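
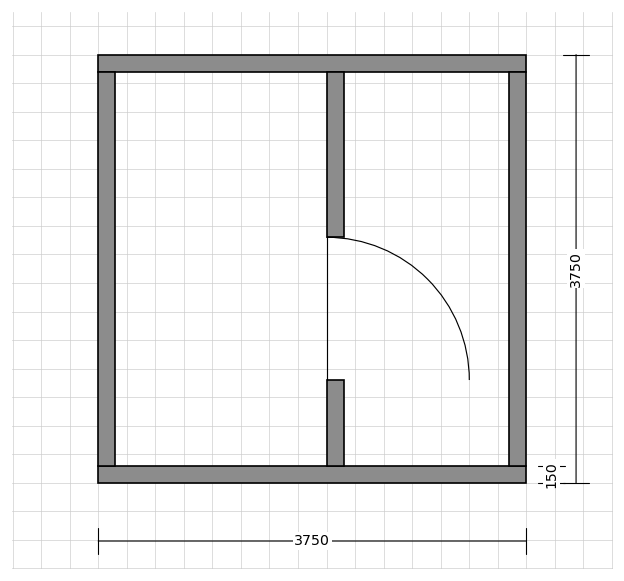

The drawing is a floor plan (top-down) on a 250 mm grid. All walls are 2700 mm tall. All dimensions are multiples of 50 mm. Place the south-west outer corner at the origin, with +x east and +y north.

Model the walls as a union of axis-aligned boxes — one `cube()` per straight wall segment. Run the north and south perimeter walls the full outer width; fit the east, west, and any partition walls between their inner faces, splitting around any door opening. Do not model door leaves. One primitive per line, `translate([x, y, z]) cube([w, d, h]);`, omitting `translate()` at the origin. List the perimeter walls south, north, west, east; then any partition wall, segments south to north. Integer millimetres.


cube([3750, 150, 2700]);
translate([0, 3600, 0]) cube([3750, 150, 2700]);
translate([0, 150, 0]) cube([150, 3450, 2700]);
translate([3600, 150, 0]) cube([150, 3450, 2700]);
translate([2000, 150, 0]) cube([150, 750, 2700]);
translate([2000, 2150, 0]) cube([150, 1450, 2700]);


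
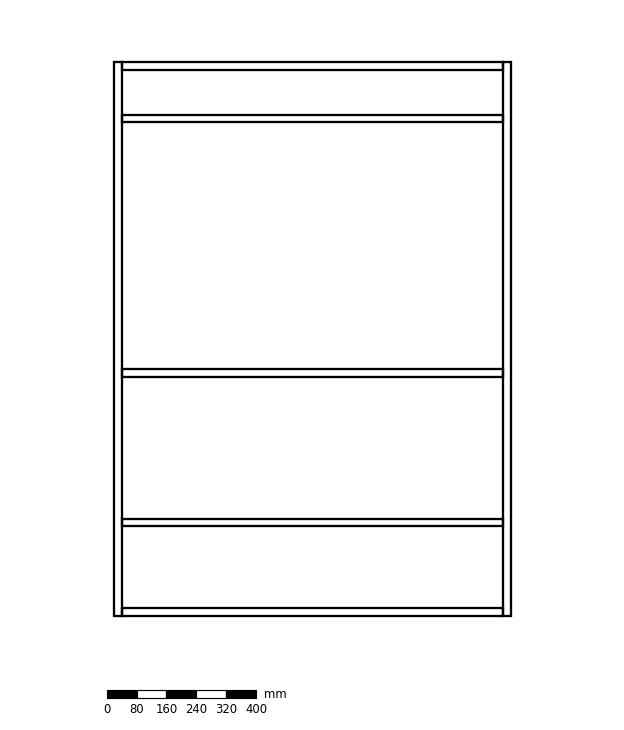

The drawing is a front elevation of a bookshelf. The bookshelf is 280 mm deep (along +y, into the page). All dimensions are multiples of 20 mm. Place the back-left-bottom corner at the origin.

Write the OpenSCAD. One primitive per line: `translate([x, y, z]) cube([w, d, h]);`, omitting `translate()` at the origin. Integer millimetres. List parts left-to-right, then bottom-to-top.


cube([20, 280, 1480]);
translate([20, 0, 0]) cube([1020, 280, 20]);
translate([20, 0, 240]) cube([1020, 280, 20]);
translate([20, 0, 640]) cube([1020, 280, 20]);
translate([20, 0, 1320]) cube([1020, 280, 20]);
translate([20, 0, 1460]) cube([1020, 280, 20]);
translate([1040, 0, 0]) cube([20, 280, 1480]);


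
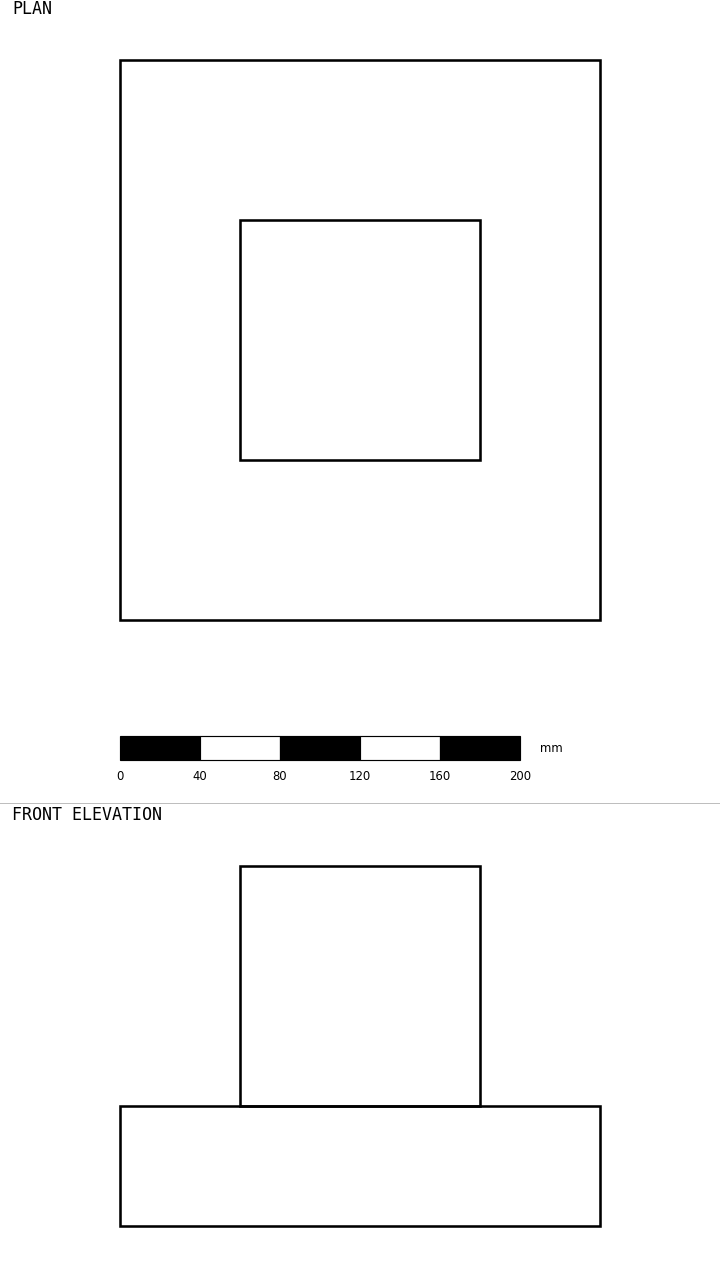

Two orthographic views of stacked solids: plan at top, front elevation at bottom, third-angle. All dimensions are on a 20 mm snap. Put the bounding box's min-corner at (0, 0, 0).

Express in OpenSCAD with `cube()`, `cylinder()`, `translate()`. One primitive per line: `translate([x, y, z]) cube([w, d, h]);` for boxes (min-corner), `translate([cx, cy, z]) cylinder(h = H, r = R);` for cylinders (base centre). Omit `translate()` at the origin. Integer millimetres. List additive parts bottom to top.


cube([240, 280, 60]);
translate([60, 80, 60]) cube([120, 120, 120]);


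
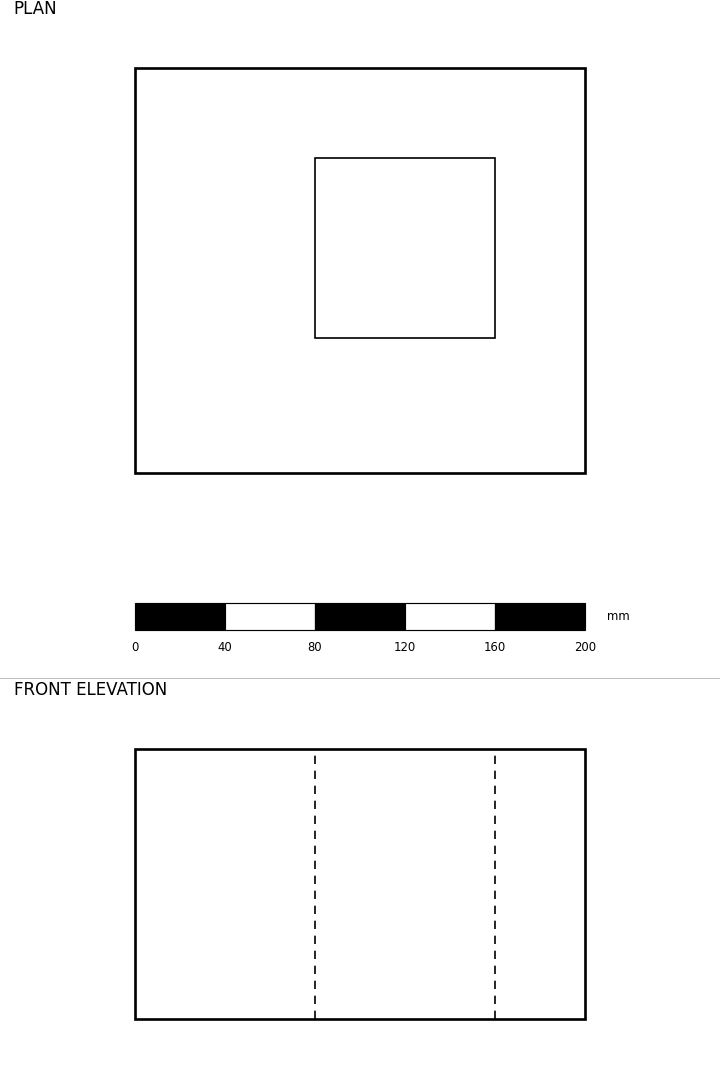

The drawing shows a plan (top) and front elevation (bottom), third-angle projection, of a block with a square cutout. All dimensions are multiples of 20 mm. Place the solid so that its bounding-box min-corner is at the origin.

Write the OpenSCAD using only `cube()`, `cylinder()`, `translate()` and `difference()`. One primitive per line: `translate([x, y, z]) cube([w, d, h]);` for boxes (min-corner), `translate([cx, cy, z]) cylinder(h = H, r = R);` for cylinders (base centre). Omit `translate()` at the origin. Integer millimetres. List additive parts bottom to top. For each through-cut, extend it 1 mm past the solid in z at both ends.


difference() {
  cube([200, 180, 120]);
  translate([80, 60, -1]) cube([80, 80, 122]);
}


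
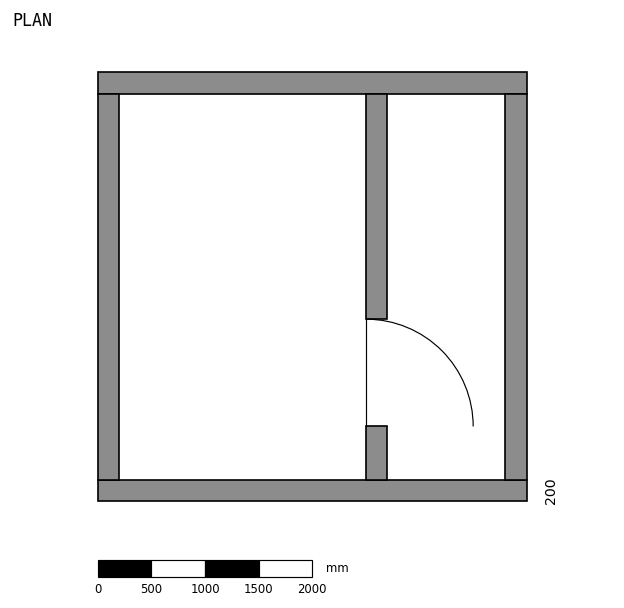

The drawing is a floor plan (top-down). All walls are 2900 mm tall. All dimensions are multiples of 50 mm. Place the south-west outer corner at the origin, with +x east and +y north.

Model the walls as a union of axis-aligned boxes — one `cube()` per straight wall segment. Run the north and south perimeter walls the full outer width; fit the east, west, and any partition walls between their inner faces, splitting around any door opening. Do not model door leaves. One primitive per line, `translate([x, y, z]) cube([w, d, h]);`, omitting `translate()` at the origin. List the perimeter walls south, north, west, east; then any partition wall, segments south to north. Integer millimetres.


cube([4000, 200, 2900]);
translate([0, 3800, 0]) cube([4000, 200, 2900]);
translate([0, 200, 0]) cube([200, 3600, 2900]);
translate([3800, 200, 0]) cube([200, 3600, 2900]);
translate([2500, 200, 0]) cube([200, 500, 2900]);
translate([2500, 1700, 0]) cube([200, 2100, 2900]);


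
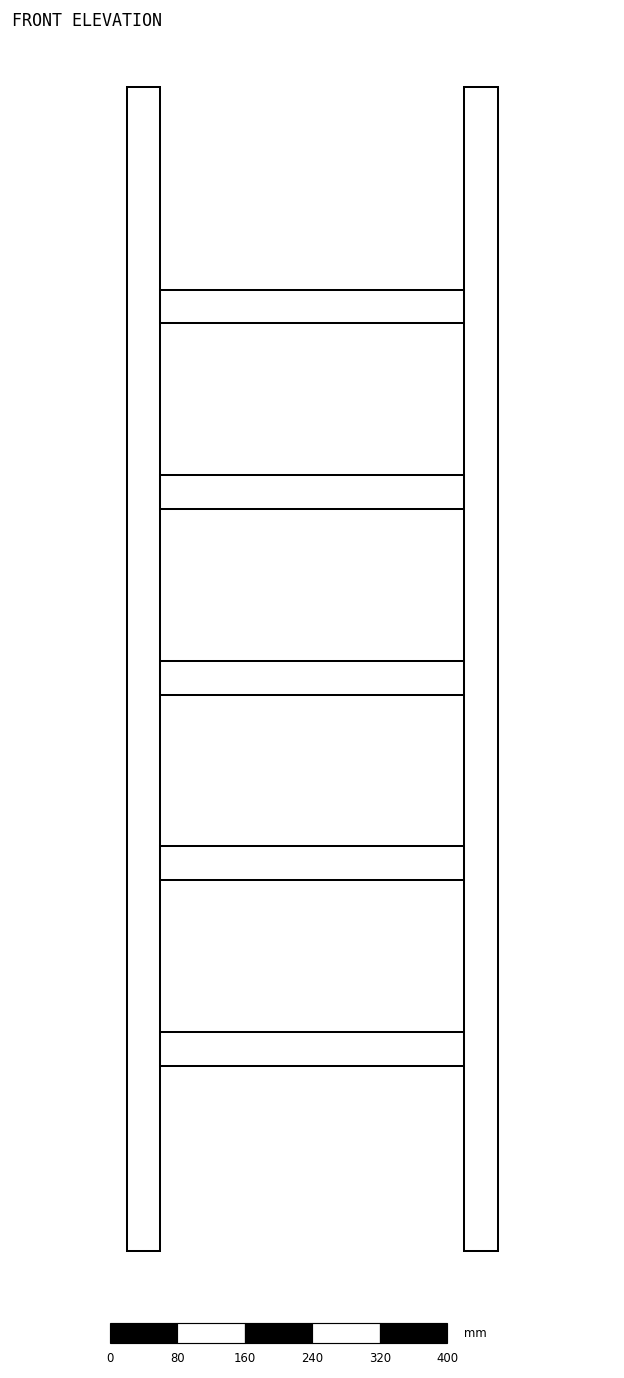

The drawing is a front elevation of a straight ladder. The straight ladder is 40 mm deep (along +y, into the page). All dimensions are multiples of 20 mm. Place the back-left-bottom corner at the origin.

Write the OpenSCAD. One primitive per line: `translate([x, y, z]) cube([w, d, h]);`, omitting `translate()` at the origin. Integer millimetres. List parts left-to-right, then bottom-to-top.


cube([40, 40, 1380]);
translate([40, 0, 220]) cube([360, 40, 40]);
translate([40, 0, 440]) cube([360, 40, 40]);
translate([40, 0, 660]) cube([360, 40, 40]);
translate([40, 0, 880]) cube([360, 40, 40]);
translate([40, 0, 1100]) cube([360, 40, 40]);
translate([400, 0, 0]) cube([40, 40, 1380]);


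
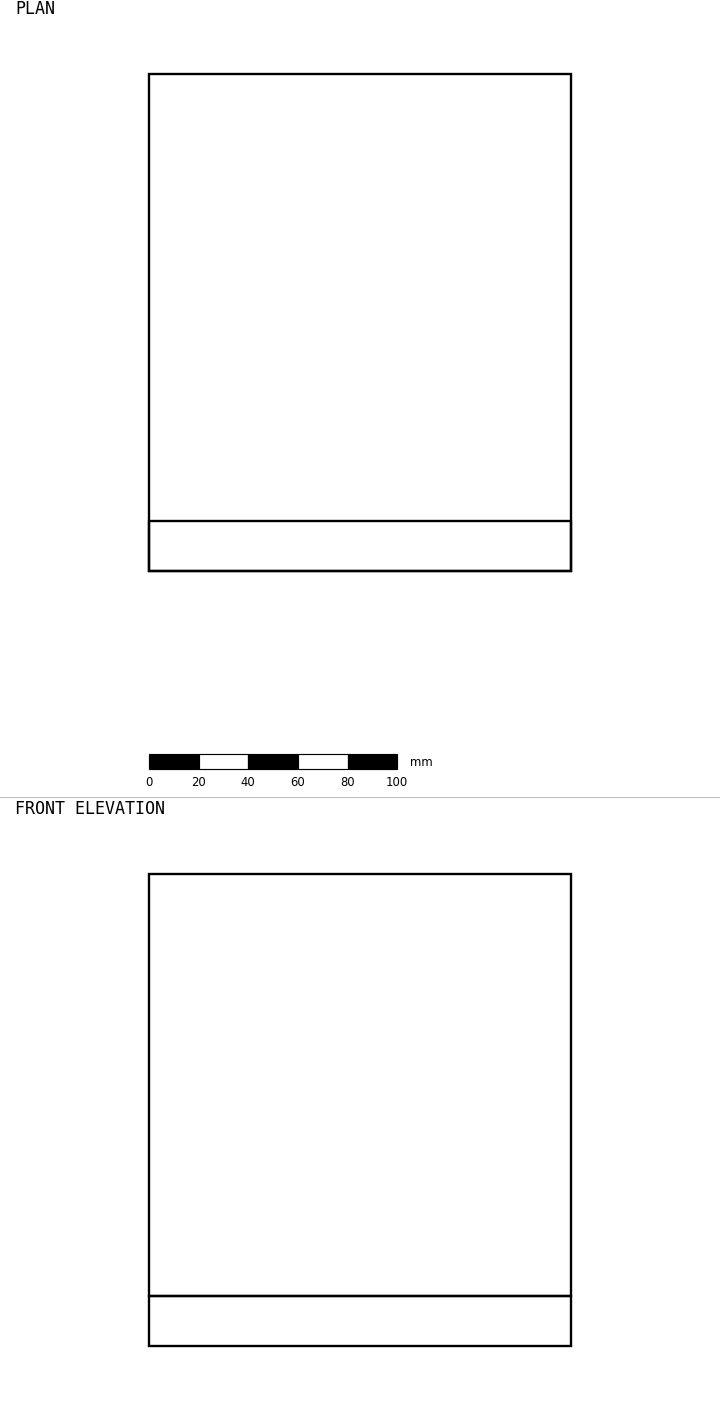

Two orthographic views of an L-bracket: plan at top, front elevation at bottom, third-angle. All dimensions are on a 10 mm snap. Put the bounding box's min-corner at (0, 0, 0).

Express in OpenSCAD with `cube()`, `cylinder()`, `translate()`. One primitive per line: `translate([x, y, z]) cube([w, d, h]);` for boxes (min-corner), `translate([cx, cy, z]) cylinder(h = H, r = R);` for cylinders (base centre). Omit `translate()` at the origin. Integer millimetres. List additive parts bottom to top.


cube([170, 200, 20]);
translate([0, 0, 20]) cube([170, 20, 170]);


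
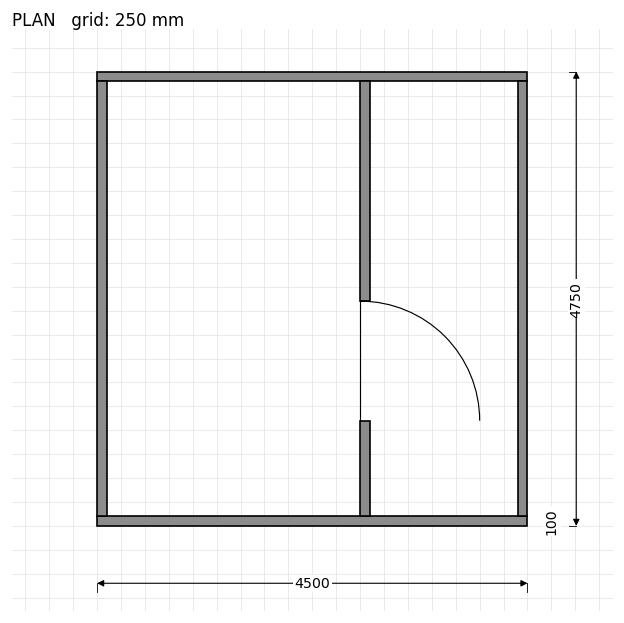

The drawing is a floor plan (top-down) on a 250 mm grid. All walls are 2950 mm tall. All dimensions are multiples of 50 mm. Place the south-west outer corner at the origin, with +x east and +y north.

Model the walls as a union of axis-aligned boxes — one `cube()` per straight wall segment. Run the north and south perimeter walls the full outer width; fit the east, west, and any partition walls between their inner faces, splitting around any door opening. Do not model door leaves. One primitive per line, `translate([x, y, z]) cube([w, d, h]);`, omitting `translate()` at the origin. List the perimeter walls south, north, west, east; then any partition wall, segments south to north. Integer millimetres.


cube([4500, 100, 2950]);
translate([0, 4650, 0]) cube([4500, 100, 2950]);
translate([0, 100, 0]) cube([100, 4550, 2950]);
translate([4400, 100, 0]) cube([100, 4550, 2950]);
translate([2750, 100, 0]) cube([100, 1000, 2950]);
translate([2750, 2350, 0]) cube([100, 2300, 2950]);


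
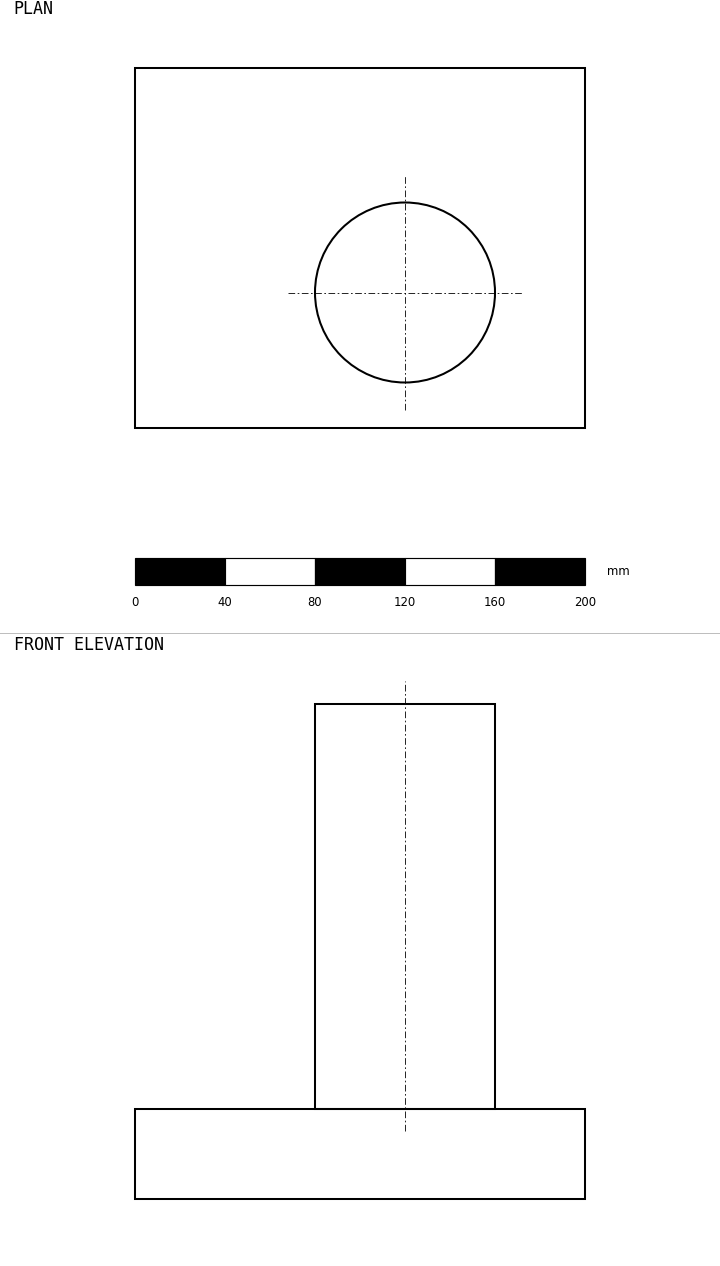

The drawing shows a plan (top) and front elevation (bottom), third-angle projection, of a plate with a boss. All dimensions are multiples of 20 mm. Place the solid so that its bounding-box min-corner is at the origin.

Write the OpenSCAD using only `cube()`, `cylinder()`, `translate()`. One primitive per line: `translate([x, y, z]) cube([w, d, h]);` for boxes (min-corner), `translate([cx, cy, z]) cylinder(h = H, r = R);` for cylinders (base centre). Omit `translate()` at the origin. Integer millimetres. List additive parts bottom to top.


cube([200, 160, 40]);
translate([120, 60, 40]) cylinder(h = 180, r = 40);


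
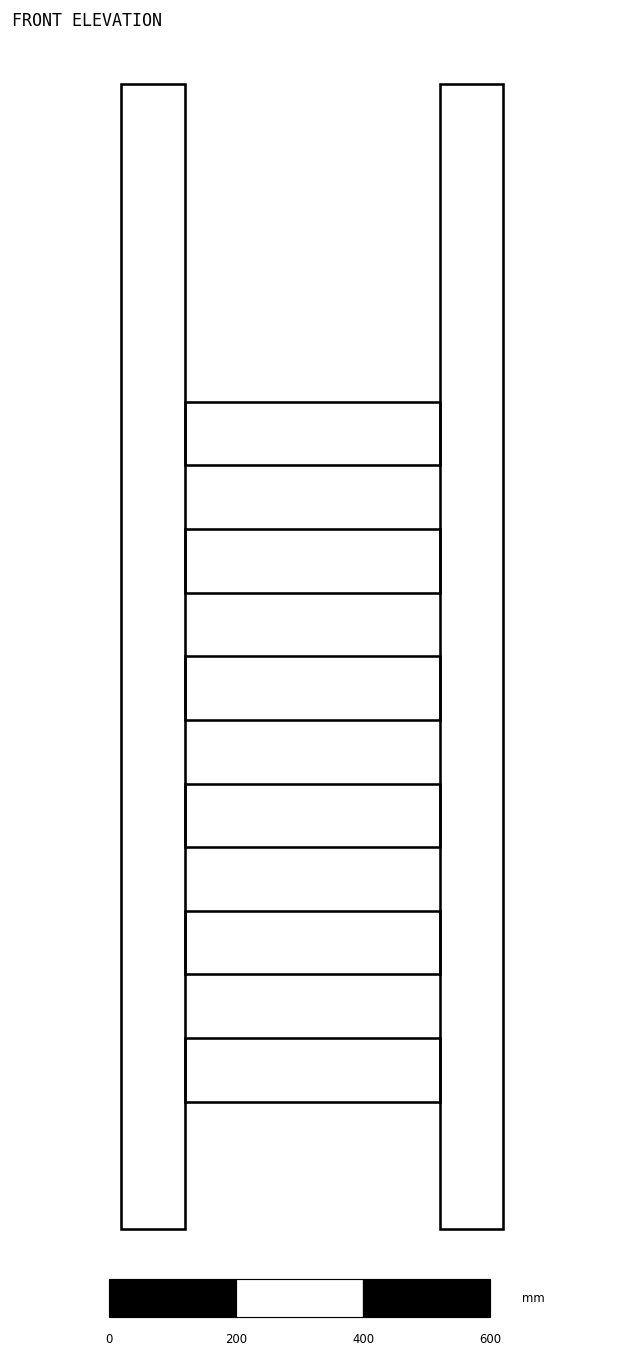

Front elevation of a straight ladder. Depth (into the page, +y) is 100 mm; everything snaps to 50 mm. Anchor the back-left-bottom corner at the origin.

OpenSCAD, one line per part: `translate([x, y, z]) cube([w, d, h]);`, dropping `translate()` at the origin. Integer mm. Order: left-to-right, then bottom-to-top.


cube([100, 100, 1800]);
translate([100, 0, 200]) cube([400, 100, 100]);
translate([100, 0, 400]) cube([400, 100, 100]);
translate([100, 0, 600]) cube([400, 100, 100]);
translate([100, 0, 800]) cube([400, 100, 100]);
translate([100, 0, 1000]) cube([400, 100, 100]);
translate([100, 0, 1200]) cube([400, 100, 100]);
translate([500, 0, 0]) cube([100, 100, 1800]);


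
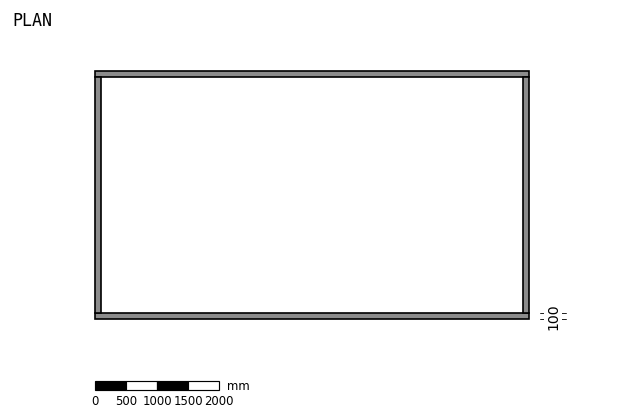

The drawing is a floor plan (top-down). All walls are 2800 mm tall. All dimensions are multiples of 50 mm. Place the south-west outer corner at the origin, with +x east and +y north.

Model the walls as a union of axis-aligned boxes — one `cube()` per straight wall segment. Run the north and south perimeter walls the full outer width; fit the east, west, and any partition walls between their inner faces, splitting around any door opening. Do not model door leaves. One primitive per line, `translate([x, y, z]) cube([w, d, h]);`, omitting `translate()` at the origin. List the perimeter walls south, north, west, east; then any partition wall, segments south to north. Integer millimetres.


cube([7000, 100, 2800]);
translate([0, 3900, 0]) cube([7000, 100, 2800]);
translate([0, 100, 0]) cube([100, 3800, 2800]);
translate([6900, 100, 0]) cube([100, 3800, 2800]);


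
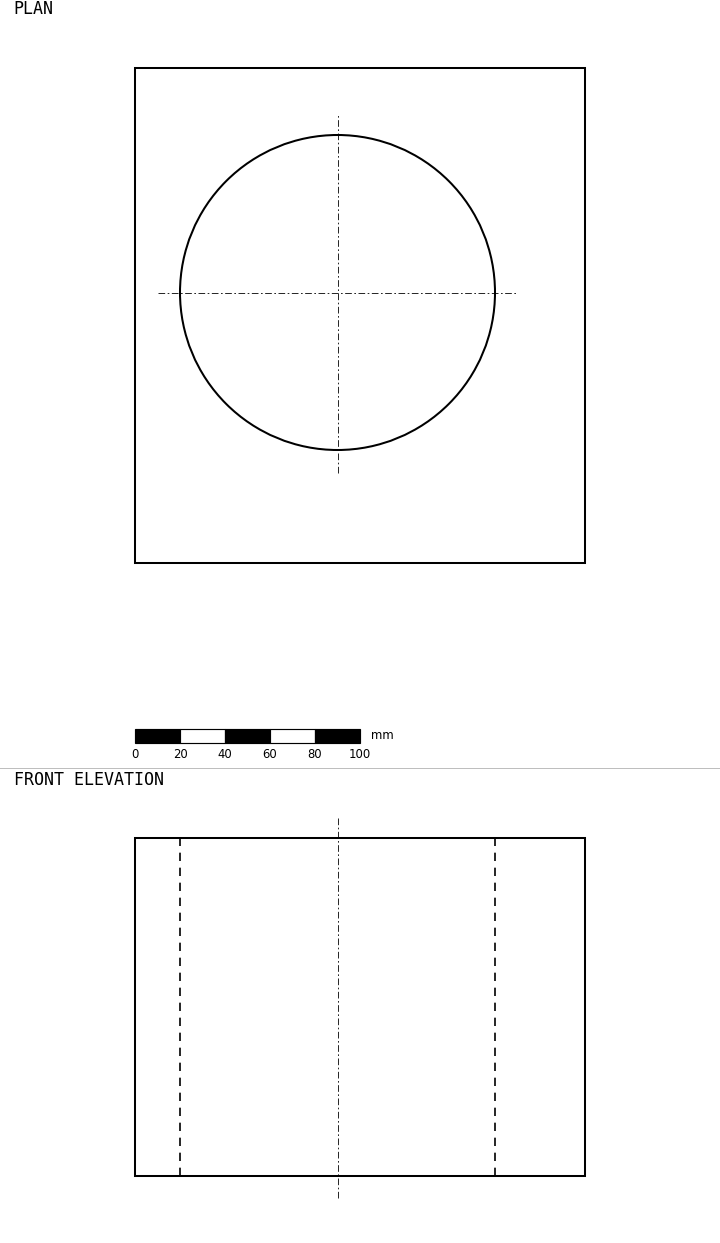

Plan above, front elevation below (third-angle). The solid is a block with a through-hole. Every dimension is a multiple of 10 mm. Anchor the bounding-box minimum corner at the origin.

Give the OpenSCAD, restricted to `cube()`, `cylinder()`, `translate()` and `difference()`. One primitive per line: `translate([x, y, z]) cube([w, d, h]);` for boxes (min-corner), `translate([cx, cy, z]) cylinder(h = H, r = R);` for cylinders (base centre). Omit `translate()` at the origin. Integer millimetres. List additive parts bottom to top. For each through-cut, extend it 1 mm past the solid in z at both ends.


difference() {
  cube([200, 220, 150]);
  translate([90, 120, -1]) cylinder(h = 152, r = 70);
}


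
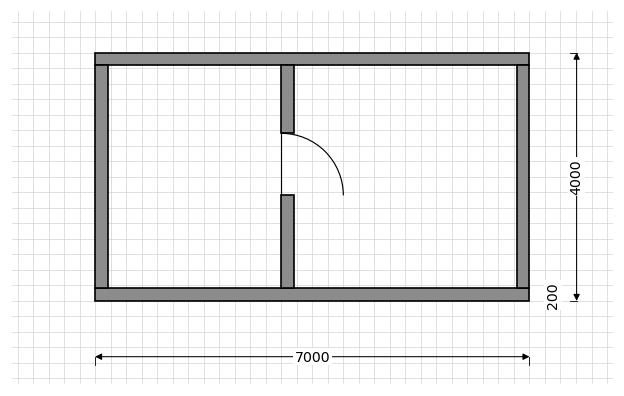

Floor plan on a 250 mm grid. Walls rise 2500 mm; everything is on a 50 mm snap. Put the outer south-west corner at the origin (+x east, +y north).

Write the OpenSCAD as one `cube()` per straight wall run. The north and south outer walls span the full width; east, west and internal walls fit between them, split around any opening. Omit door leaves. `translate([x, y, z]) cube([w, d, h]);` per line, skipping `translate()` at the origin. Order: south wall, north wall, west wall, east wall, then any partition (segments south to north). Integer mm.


cube([7000, 200, 2500]);
translate([0, 3800, 0]) cube([7000, 200, 2500]);
translate([0, 200, 0]) cube([200, 3600, 2500]);
translate([6800, 200, 0]) cube([200, 3600, 2500]);
translate([3000, 200, 0]) cube([200, 1500, 2500]);
translate([3000, 2700, 0]) cube([200, 1100, 2500]);


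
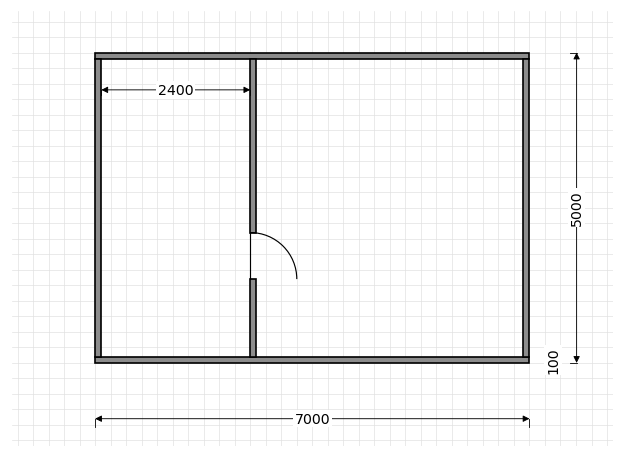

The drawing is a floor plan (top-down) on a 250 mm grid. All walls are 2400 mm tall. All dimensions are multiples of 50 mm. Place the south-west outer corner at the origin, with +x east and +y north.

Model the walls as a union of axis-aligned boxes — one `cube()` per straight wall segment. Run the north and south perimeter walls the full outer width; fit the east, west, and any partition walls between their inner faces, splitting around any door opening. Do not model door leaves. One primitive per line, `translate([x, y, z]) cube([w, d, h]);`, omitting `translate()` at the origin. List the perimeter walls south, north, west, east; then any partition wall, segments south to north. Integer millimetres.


cube([7000, 100, 2400]);
translate([0, 4900, 0]) cube([7000, 100, 2400]);
translate([0, 100, 0]) cube([100, 4800, 2400]);
translate([6900, 100, 0]) cube([100, 4800, 2400]);
translate([2500, 100, 0]) cube([100, 1250, 2400]);
translate([2500, 2100, 0]) cube([100, 2800, 2400]);


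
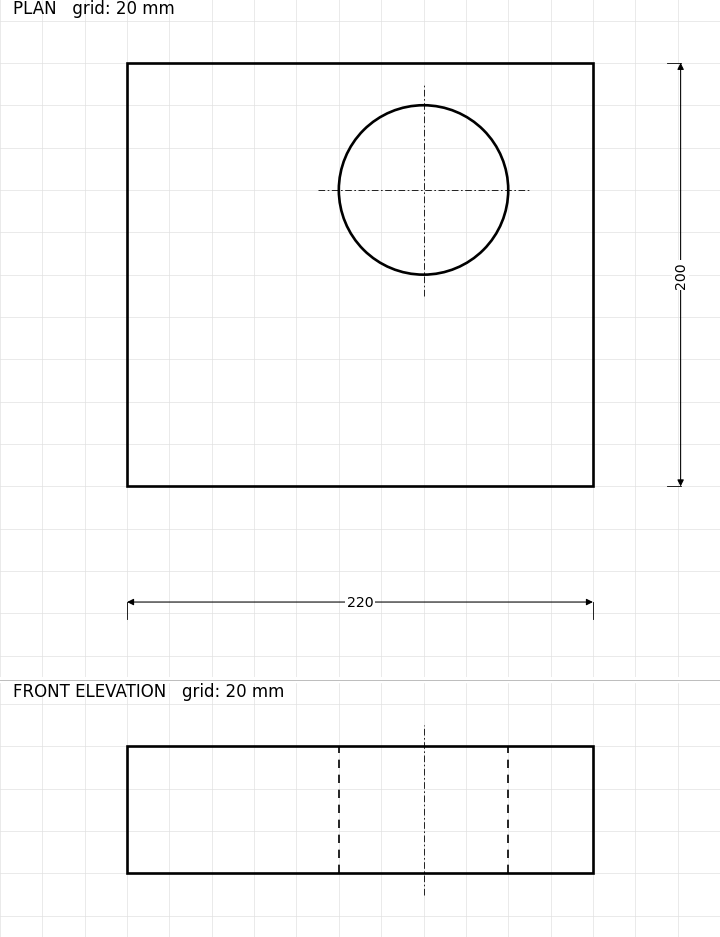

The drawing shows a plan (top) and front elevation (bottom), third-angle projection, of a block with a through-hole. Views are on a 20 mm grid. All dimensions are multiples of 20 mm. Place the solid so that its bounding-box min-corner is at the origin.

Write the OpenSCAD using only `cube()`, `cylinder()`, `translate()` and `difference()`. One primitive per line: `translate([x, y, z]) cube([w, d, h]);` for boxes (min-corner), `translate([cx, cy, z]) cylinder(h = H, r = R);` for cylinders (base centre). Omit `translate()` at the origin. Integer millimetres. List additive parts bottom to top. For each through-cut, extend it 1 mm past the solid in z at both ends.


difference() {
  cube([220, 200, 60]);
  translate([140, 140, -1]) cylinder(h = 62, r = 40);
}


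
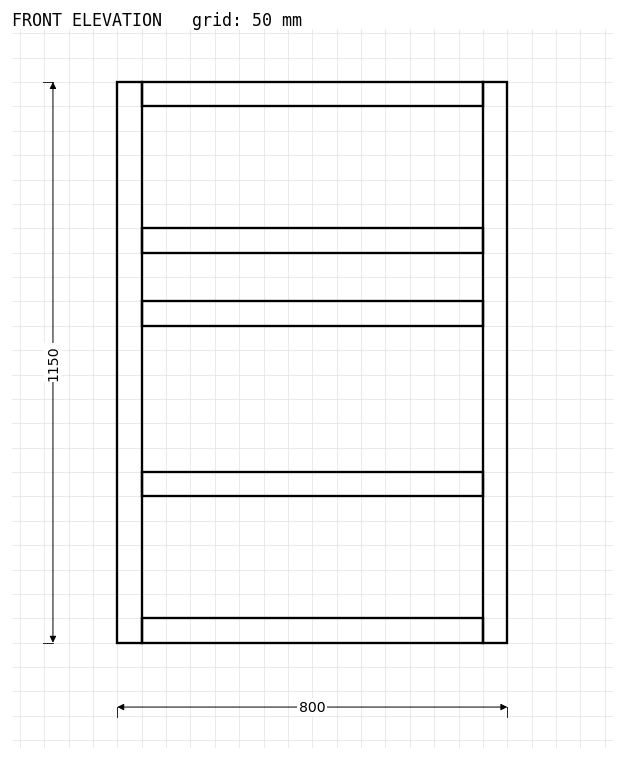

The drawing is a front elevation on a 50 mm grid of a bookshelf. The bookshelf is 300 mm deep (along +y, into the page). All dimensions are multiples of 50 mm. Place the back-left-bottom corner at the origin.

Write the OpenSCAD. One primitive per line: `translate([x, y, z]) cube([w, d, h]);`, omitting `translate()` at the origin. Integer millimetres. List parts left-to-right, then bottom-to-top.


cube([50, 300, 1150]);
translate([50, 0, 0]) cube([700, 300, 50]);
translate([50, 0, 300]) cube([700, 300, 50]);
translate([50, 0, 650]) cube([700, 300, 50]);
translate([50, 0, 800]) cube([700, 300, 50]);
translate([50, 0, 1100]) cube([700, 300, 50]);
translate([750, 0, 0]) cube([50, 300, 1150]);


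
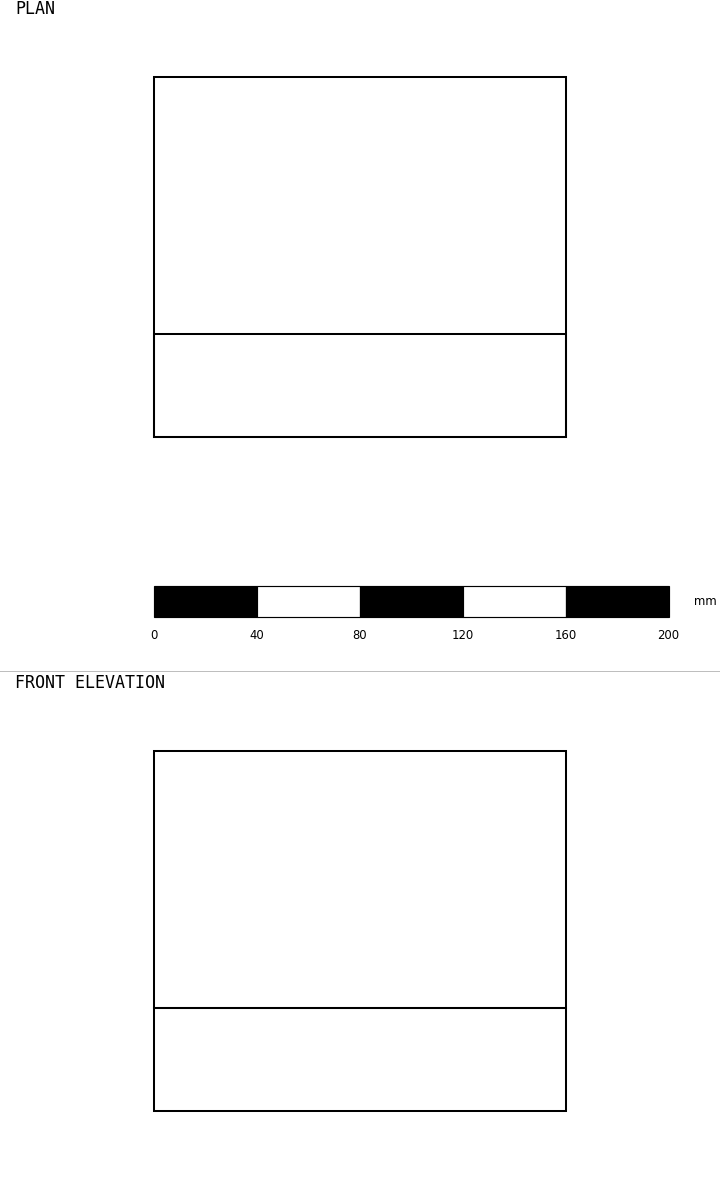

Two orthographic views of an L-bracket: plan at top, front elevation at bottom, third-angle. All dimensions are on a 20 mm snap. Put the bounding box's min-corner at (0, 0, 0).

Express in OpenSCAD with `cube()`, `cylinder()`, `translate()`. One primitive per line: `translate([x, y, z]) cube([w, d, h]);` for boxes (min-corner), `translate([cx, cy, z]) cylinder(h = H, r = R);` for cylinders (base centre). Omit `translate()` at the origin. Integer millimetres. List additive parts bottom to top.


cube([160, 140, 40]);
translate([0, 0, 40]) cube([160, 40, 100]);


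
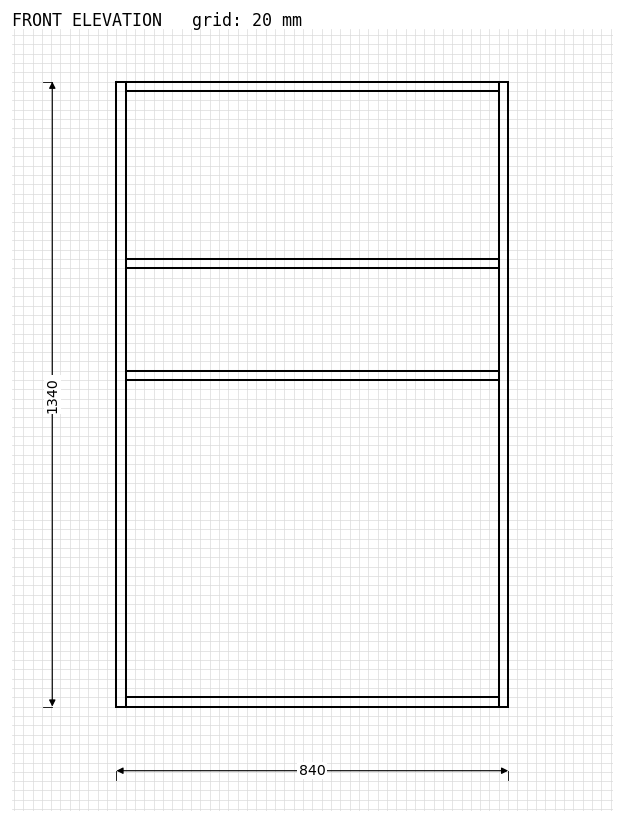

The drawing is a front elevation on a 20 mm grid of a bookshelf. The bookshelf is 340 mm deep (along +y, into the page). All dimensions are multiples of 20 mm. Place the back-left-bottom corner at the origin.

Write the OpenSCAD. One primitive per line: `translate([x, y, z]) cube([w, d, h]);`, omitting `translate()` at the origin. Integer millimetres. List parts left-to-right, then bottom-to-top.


cube([20, 340, 1340]);
translate([20, 0, 0]) cube([800, 340, 20]);
translate([20, 0, 700]) cube([800, 340, 20]);
translate([20, 0, 940]) cube([800, 340, 20]);
translate([20, 0, 1320]) cube([800, 340, 20]);
translate([820, 0, 0]) cube([20, 340, 1340]);


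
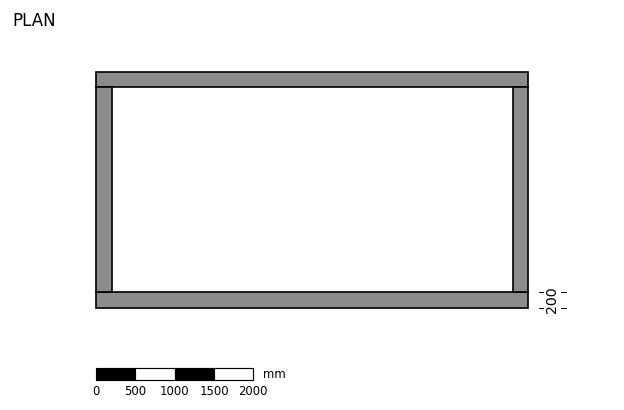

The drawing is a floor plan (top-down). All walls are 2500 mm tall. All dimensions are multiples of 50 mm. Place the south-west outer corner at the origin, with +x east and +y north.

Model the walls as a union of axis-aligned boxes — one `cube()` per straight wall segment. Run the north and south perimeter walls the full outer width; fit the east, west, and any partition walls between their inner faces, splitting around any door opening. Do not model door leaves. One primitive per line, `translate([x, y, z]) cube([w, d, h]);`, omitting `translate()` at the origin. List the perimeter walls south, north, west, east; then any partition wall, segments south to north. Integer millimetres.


cube([5500, 200, 2500]);
translate([0, 2800, 0]) cube([5500, 200, 2500]);
translate([0, 200, 0]) cube([200, 2600, 2500]);
translate([5300, 200, 0]) cube([200, 2600, 2500]);


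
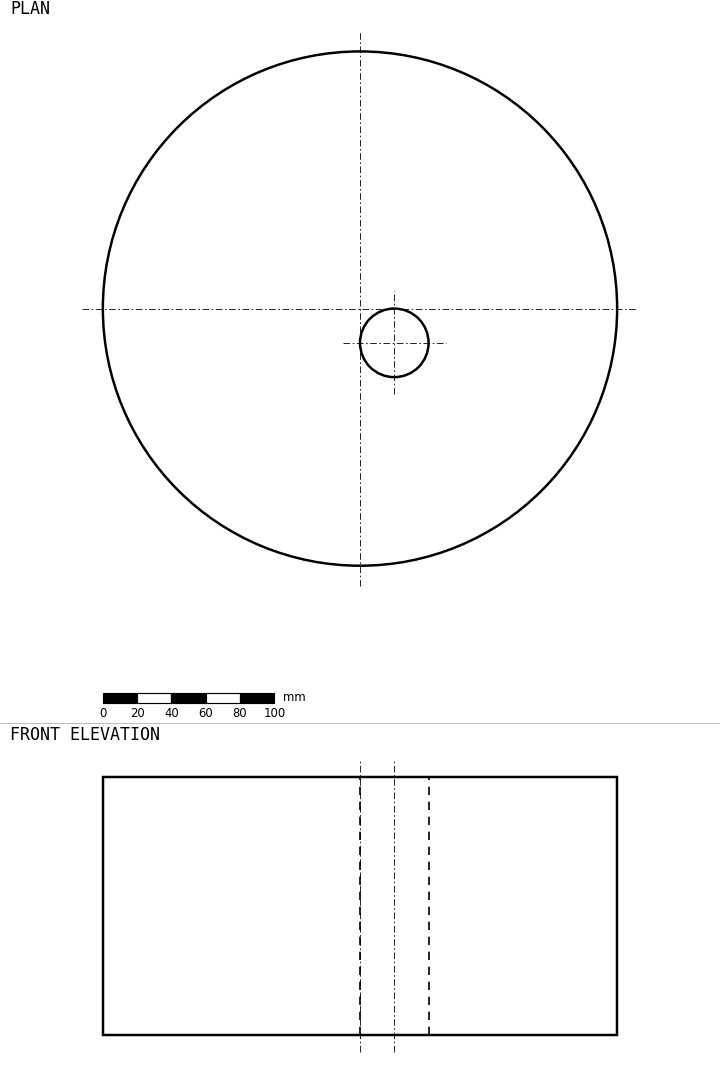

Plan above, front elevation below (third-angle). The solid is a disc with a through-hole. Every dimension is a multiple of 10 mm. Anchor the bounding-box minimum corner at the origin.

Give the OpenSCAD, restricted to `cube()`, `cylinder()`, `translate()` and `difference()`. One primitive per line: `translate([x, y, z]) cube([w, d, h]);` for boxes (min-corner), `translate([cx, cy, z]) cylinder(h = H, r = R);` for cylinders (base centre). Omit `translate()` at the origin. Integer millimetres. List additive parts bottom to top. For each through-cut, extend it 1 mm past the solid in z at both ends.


difference() {
  translate([150, 150, 0]) cylinder(h = 150, r = 150);
  translate([170, 130, -1]) cylinder(h = 152, r = 20);
}


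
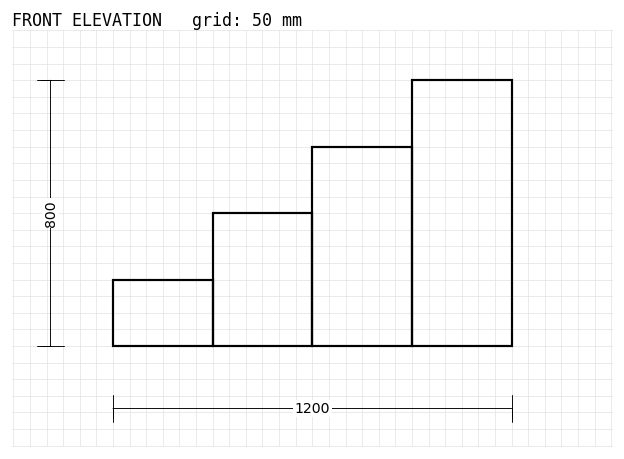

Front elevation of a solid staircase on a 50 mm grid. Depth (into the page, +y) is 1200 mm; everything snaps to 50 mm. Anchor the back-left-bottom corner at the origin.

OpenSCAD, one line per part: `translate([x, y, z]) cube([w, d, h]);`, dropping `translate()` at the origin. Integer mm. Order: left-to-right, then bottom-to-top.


cube([300, 1200, 200]);
translate([300, 0, 0]) cube([300, 1200, 400]);
translate([600, 0, 0]) cube([300, 1200, 600]);
translate([900, 0, 0]) cube([300, 1200, 800]);


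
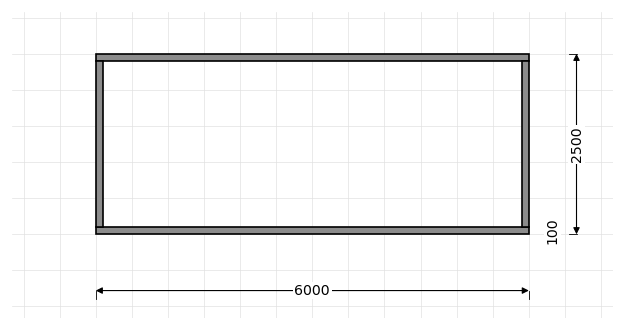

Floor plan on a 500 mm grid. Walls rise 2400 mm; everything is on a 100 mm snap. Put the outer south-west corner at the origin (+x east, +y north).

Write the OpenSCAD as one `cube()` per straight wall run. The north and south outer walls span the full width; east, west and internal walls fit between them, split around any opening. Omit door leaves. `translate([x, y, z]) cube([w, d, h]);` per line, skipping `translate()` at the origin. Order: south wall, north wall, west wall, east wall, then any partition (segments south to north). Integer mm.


cube([6000, 100, 2400]);
translate([0, 2400, 0]) cube([6000, 100, 2400]);
translate([0, 100, 0]) cube([100, 2300, 2400]);
translate([5900, 100, 0]) cube([100, 2300, 2400]);


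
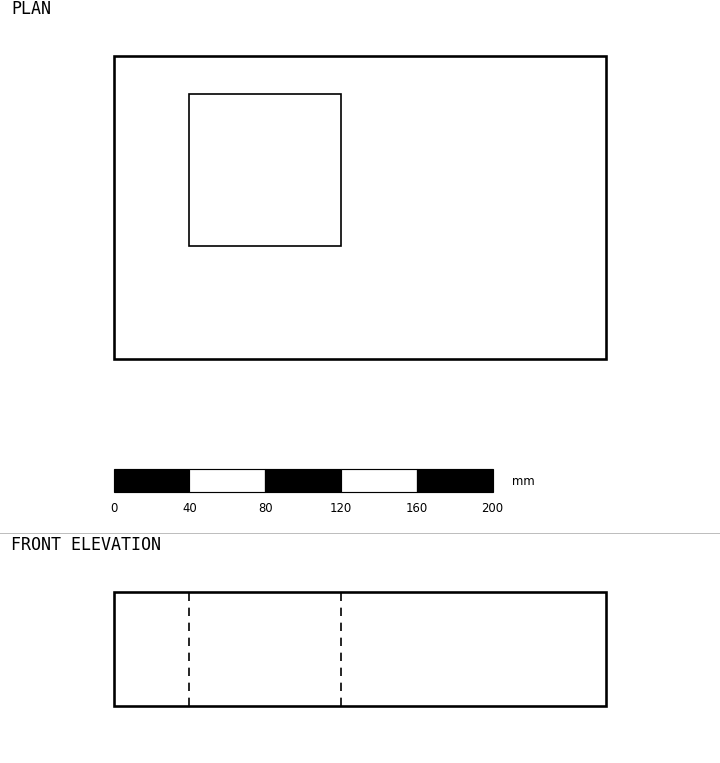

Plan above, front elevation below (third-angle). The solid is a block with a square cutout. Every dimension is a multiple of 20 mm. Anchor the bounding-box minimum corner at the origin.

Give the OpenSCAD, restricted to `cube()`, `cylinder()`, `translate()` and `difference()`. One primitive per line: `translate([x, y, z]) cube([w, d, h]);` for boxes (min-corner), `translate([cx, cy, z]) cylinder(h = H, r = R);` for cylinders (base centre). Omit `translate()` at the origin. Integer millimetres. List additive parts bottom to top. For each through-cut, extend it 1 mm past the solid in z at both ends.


difference() {
  cube([260, 160, 60]);
  translate([40, 60, -1]) cube([80, 80, 62]);
}


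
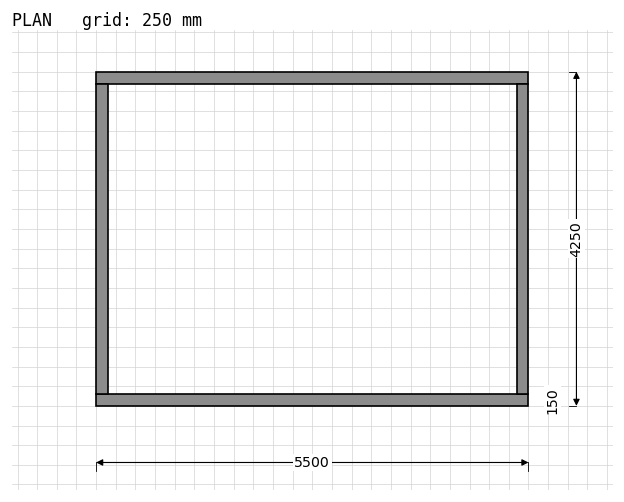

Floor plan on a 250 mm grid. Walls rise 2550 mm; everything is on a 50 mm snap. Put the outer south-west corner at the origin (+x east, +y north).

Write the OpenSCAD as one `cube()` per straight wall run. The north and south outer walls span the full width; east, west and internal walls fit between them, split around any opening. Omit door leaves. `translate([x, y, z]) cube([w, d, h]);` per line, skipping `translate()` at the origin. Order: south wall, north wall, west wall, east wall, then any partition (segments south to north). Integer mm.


cube([5500, 150, 2550]);
translate([0, 4100, 0]) cube([5500, 150, 2550]);
translate([0, 150, 0]) cube([150, 3950, 2550]);
translate([5350, 150, 0]) cube([150, 3950, 2550]);


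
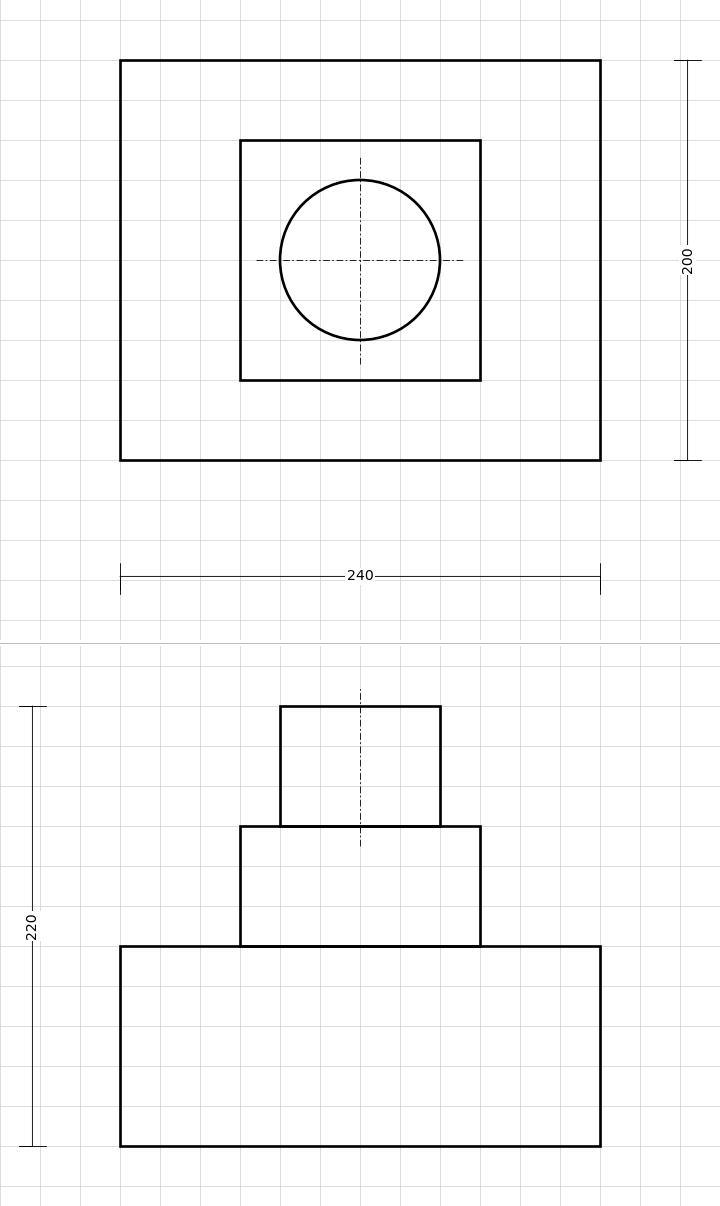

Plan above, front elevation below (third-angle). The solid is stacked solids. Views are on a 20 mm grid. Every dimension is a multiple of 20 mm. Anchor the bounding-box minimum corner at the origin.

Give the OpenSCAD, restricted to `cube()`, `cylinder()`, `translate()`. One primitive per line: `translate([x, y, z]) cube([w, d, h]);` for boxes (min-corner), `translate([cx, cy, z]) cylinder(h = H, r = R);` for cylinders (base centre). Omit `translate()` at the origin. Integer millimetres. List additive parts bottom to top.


cube([240, 200, 100]);
translate([60, 40, 100]) cube([120, 120, 60]);
translate([120, 100, 160]) cylinder(h = 60, r = 40);


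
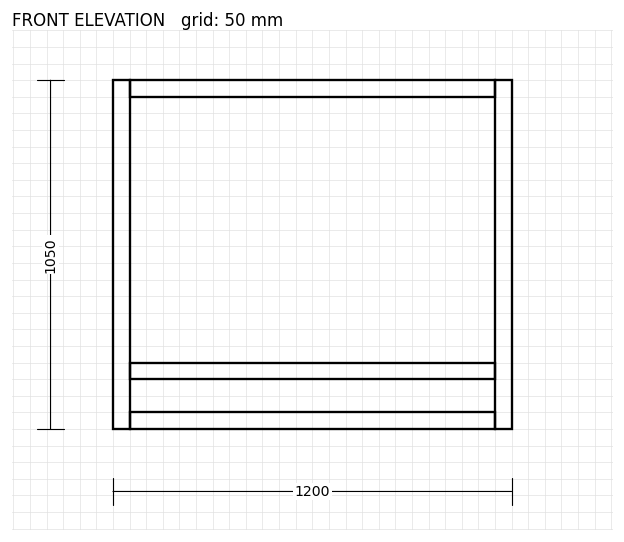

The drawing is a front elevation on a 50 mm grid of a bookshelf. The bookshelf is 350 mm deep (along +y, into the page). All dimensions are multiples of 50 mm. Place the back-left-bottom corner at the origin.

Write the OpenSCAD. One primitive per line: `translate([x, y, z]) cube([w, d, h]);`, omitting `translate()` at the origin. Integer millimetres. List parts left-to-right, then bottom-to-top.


cube([50, 350, 1050]);
translate([50, 0, 0]) cube([1100, 350, 50]);
translate([50, 0, 150]) cube([1100, 350, 50]);
translate([50, 0, 1000]) cube([1100, 350, 50]);
translate([1150, 0, 0]) cube([50, 350, 1050]);


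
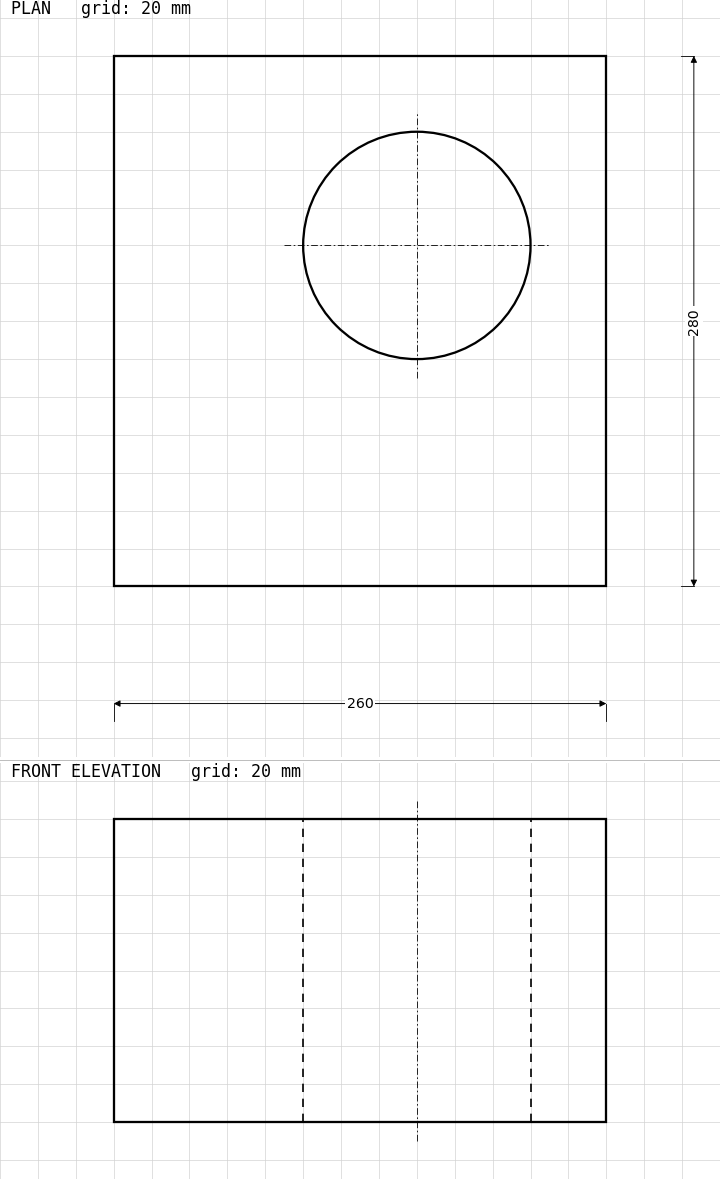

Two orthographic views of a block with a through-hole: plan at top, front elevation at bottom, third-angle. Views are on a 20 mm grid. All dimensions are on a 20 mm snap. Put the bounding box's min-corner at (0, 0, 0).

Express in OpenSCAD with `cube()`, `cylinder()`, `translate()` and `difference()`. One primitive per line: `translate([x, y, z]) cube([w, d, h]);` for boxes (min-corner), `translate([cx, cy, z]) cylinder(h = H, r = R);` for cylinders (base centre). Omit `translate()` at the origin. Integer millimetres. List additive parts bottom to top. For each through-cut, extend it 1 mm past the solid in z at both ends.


difference() {
  cube([260, 280, 160]);
  translate([160, 180, -1]) cylinder(h = 162, r = 60);
}


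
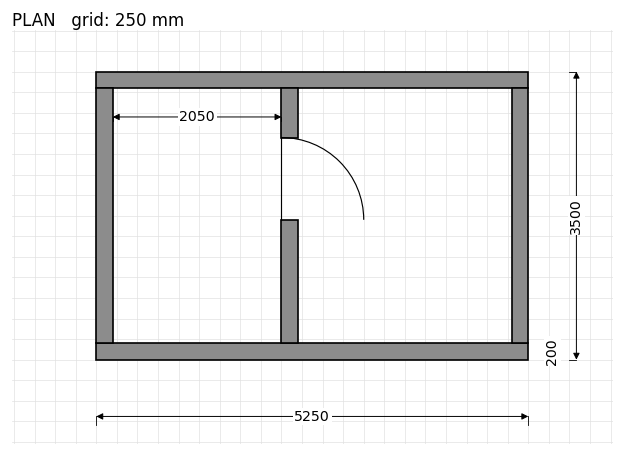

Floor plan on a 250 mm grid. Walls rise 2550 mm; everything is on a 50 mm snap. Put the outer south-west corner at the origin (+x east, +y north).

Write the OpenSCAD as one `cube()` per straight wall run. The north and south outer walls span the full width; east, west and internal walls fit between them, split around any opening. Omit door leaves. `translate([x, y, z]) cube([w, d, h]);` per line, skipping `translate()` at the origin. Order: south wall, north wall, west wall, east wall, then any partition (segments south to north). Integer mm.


cube([5250, 200, 2550]);
translate([0, 3300, 0]) cube([5250, 200, 2550]);
translate([0, 200, 0]) cube([200, 3100, 2550]);
translate([5050, 200, 0]) cube([200, 3100, 2550]);
translate([2250, 200, 0]) cube([200, 1500, 2550]);
translate([2250, 2700, 0]) cube([200, 600, 2550]);


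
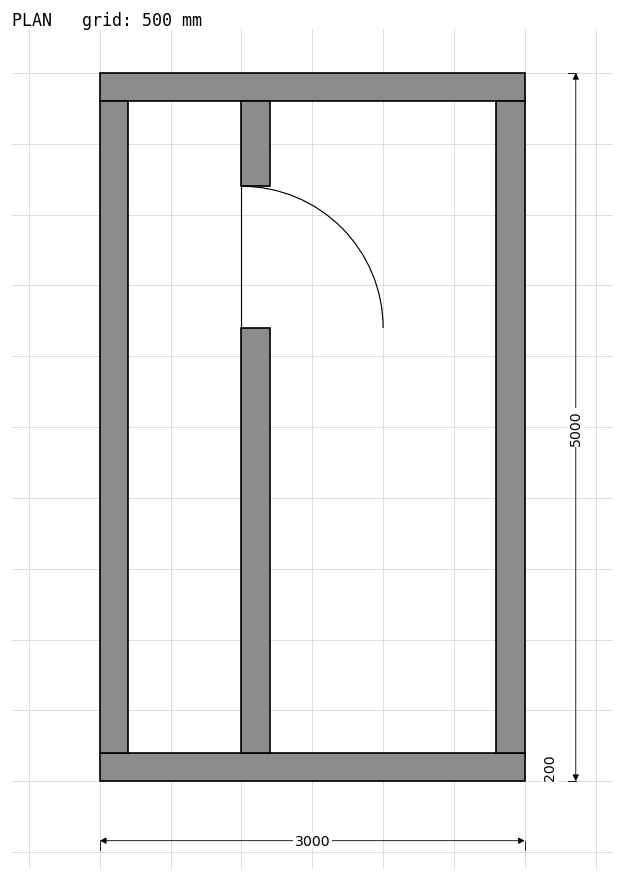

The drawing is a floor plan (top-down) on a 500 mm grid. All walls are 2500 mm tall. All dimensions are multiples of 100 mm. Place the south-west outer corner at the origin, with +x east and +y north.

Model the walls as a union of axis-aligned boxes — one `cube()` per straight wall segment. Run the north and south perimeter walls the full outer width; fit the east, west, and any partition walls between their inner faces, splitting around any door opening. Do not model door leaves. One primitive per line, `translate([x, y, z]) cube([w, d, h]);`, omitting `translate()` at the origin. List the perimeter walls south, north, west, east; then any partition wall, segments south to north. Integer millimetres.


cube([3000, 200, 2500]);
translate([0, 4800, 0]) cube([3000, 200, 2500]);
translate([0, 200, 0]) cube([200, 4600, 2500]);
translate([2800, 200, 0]) cube([200, 4600, 2500]);
translate([1000, 200, 0]) cube([200, 3000, 2500]);
translate([1000, 4200, 0]) cube([200, 600, 2500]);


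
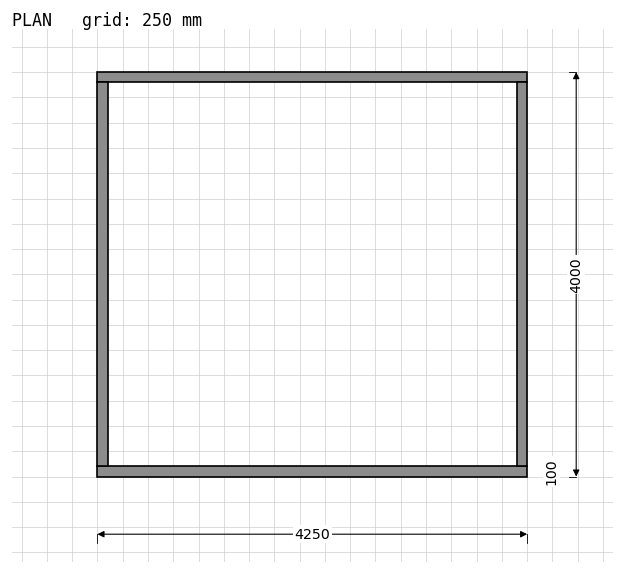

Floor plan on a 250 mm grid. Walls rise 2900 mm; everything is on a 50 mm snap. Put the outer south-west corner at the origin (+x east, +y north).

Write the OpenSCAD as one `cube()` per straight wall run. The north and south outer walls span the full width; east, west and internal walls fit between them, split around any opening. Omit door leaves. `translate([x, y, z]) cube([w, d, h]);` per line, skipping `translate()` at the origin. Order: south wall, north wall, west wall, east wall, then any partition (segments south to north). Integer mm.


cube([4250, 100, 2900]);
translate([0, 3900, 0]) cube([4250, 100, 2900]);
translate([0, 100, 0]) cube([100, 3800, 2900]);
translate([4150, 100, 0]) cube([100, 3800, 2900]);


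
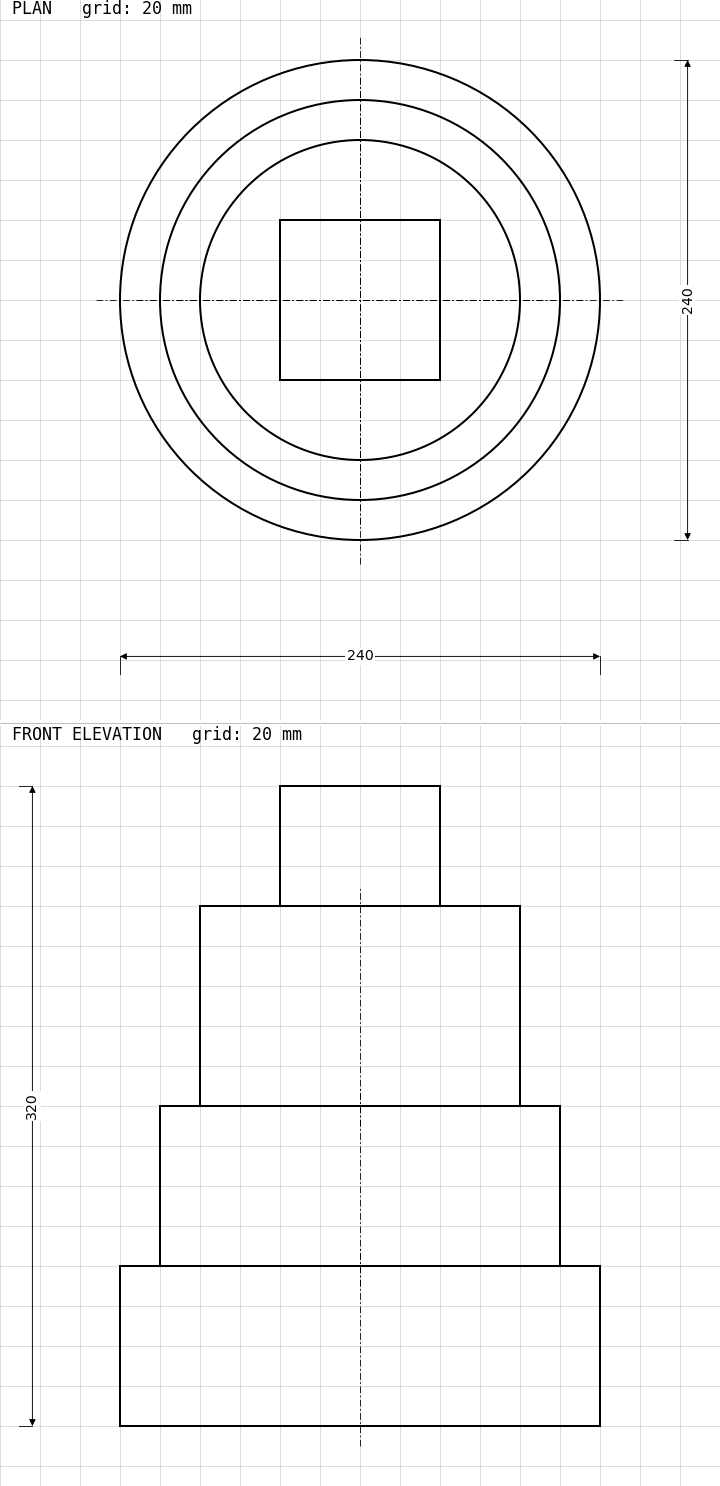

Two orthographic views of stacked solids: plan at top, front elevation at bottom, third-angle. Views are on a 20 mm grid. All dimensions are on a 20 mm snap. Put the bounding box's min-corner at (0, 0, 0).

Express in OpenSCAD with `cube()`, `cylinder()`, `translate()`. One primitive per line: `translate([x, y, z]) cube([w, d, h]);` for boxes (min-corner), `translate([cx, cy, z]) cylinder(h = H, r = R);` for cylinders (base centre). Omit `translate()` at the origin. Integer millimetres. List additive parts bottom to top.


translate([120, 120, 0]) cylinder(h = 80, r = 120);
translate([120, 120, 80]) cylinder(h = 80, r = 100);
translate([120, 120, 160]) cylinder(h = 100, r = 80);
translate([80, 80, 260]) cube([80, 80, 60]);


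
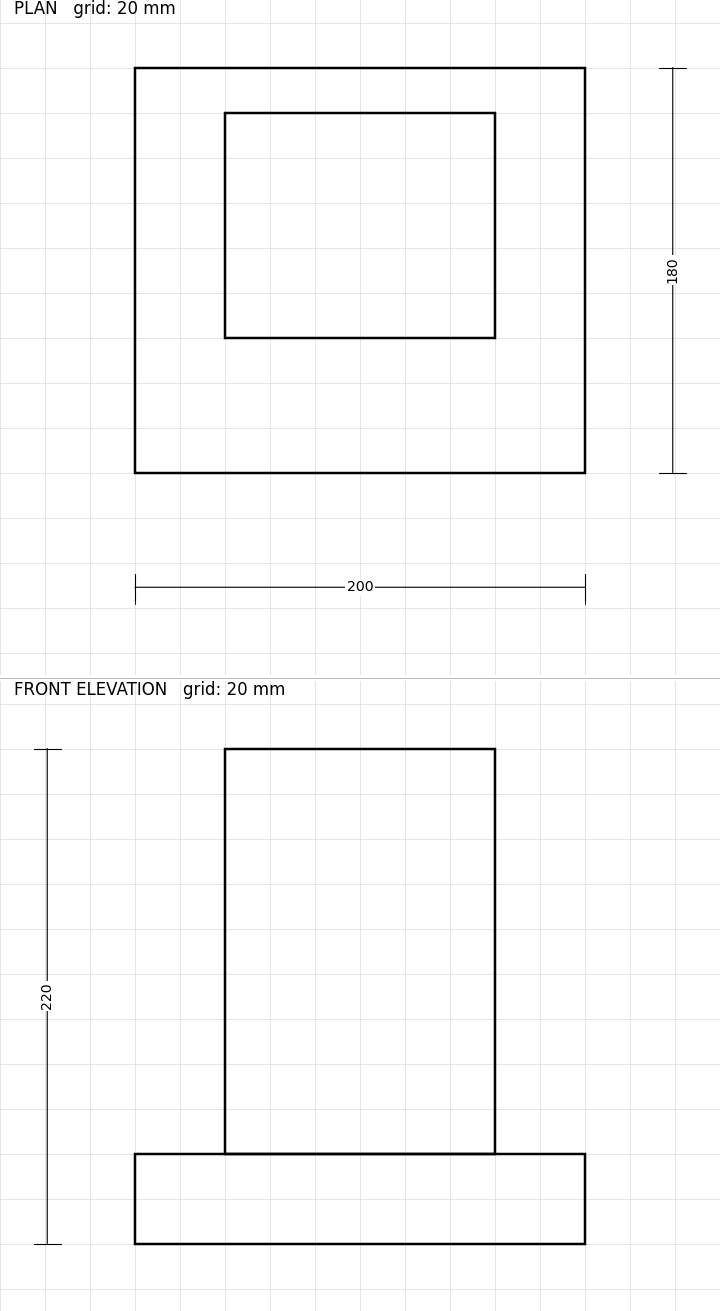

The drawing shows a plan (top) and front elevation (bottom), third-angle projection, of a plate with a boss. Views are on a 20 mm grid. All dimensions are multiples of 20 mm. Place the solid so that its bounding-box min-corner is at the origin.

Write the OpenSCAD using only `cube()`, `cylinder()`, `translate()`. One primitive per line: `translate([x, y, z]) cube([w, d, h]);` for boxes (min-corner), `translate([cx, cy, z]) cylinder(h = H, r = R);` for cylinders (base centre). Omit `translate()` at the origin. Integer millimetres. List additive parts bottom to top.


cube([200, 180, 40]);
translate([40, 60, 40]) cube([120, 100, 180]);


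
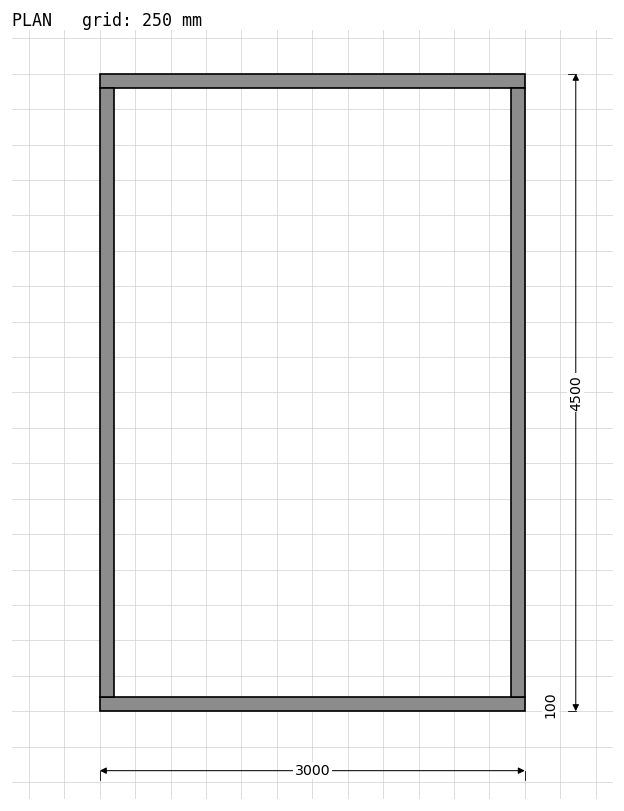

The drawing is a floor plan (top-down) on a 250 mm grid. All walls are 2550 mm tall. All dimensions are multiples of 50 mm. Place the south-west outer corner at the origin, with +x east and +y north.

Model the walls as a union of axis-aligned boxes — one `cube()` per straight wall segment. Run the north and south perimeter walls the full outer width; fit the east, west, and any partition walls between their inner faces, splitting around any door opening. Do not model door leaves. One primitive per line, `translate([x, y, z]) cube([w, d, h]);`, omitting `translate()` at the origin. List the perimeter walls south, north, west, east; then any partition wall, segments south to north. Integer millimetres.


cube([3000, 100, 2550]);
translate([0, 4400, 0]) cube([3000, 100, 2550]);
translate([0, 100, 0]) cube([100, 4300, 2550]);
translate([2900, 100, 0]) cube([100, 4300, 2550]);


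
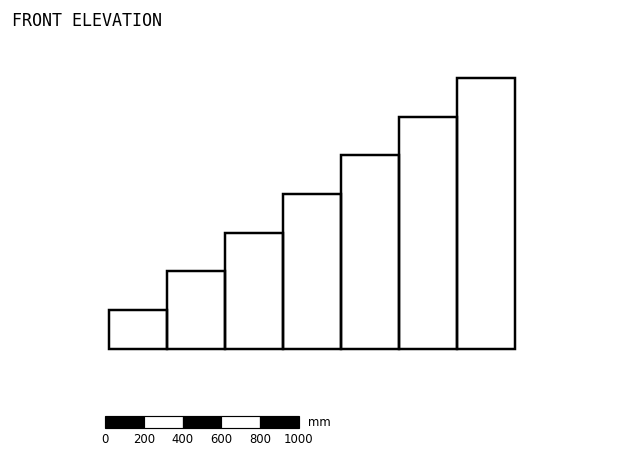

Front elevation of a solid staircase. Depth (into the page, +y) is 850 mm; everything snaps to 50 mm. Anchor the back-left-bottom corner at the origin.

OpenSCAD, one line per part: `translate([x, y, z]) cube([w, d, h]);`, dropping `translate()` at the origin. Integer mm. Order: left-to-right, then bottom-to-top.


cube([300, 850, 200]);
translate([300, 0, 0]) cube([300, 850, 400]);
translate([600, 0, 0]) cube([300, 850, 600]);
translate([900, 0, 0]) cube([300, 850, 800]);
translate([1200, 0, 0]) cube([300, 850, 1000]);
translate([1500, 0, 0]) cube([300, 850, 1200]);
translate([1800, 0, 0]) cube([300, 850, 1400]);


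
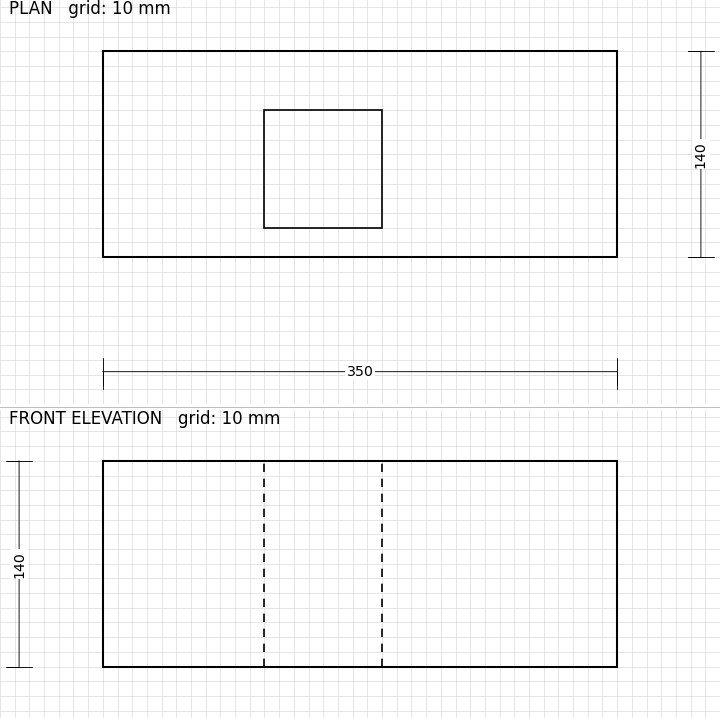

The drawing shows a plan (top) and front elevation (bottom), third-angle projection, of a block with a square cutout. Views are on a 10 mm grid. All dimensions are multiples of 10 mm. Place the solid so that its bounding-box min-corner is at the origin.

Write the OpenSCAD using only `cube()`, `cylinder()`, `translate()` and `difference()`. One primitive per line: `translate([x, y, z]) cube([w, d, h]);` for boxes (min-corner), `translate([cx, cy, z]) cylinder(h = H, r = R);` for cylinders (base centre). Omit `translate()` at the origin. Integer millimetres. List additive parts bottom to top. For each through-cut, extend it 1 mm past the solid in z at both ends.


difference() {
  cube([350, 140, 140]);
  translate([110, 20, -1]) cube([80, 80, 142]);
}


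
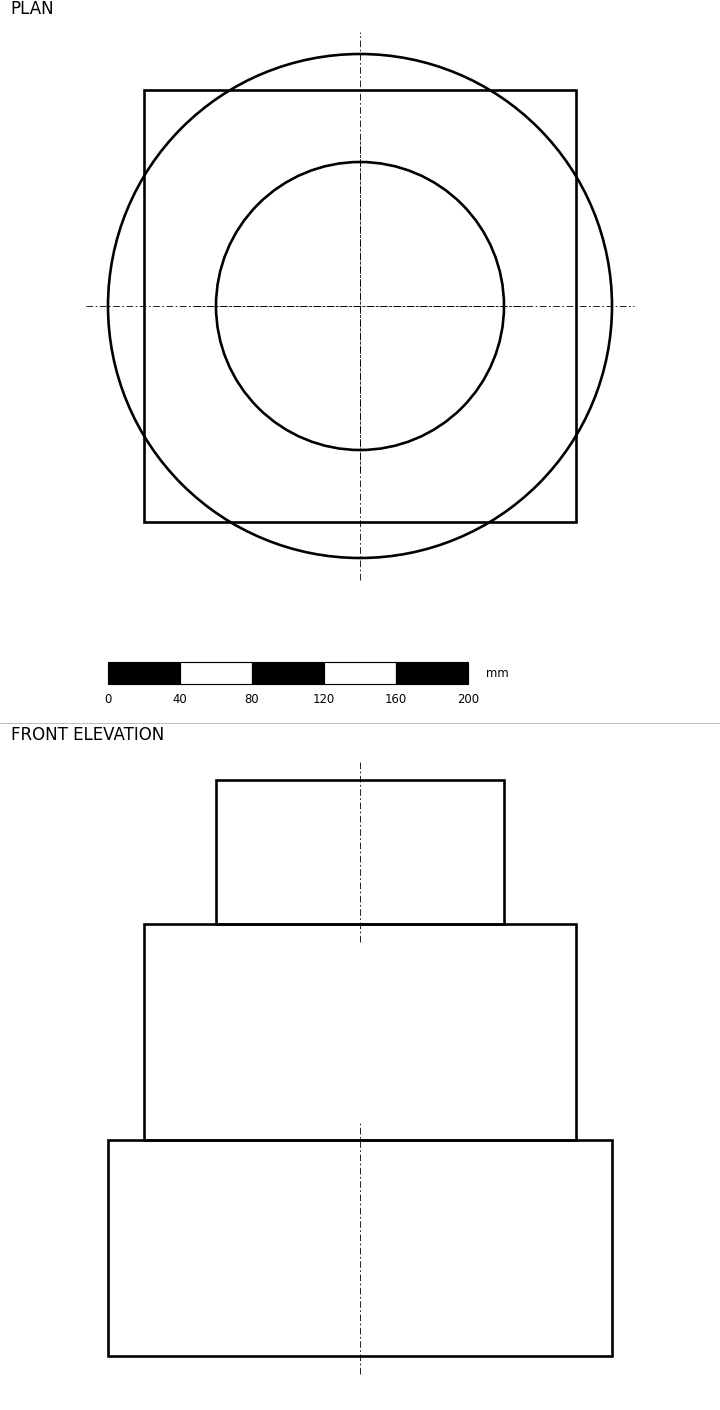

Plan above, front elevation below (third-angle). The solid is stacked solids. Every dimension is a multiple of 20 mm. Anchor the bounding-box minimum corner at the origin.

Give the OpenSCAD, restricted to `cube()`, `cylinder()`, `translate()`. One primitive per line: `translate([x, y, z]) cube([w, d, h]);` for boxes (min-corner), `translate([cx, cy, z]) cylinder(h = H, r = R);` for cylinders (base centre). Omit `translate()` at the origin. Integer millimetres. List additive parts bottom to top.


translate([140, 140, 0]) cylinder(h = 120, r = 140);
translate([20, 20, 120]) cube([240, 240, 120]);
translate([140, 140, 240]) cylinder(h = 80, r = 80);


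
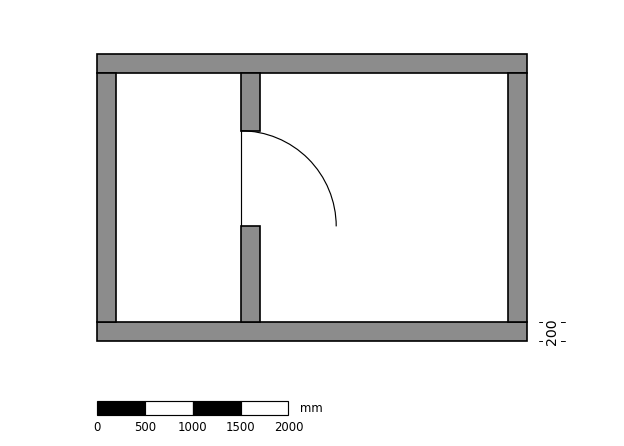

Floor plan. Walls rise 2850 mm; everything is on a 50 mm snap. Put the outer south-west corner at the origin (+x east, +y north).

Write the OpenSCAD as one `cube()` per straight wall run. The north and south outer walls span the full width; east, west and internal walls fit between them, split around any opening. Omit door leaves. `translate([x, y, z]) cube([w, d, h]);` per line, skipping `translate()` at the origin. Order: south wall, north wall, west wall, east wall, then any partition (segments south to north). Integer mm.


cube([4500, 200, 2850]);
translate([0, 2800, 0]) cube([4500, 200, 2850]);
translate([0, 200, 0]) cube([200, 2600, 2850]);
translate([4300, 200, 0]) cube([200, 2600, 2850]);
translate([1500, 200, 0]) cube([200, 1000, 2850]);
translate([1500, 2200, 0]) cube([200, 600, 2850]);
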